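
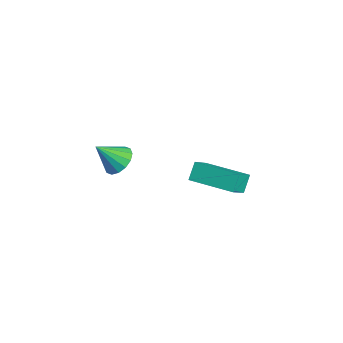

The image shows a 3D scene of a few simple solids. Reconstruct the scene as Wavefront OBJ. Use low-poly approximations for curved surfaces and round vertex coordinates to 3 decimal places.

v 2.782 1.917 -2.287
v 3.403 1.056 -1.213
v 2.439 2.388 -1.71
v 3.06 1.527 -0.637
v 4.24 2.973 -2.283
v 4.861 2.112 -1.21
v 3.897 3.444 -1.707
v 4.518 2.583 -0.633
v 3.59 -1.954 1.719
v 4.103 -1.735 2.071
v 3.27 -2.686 2.641
v 3.846 -1.524 2.149
v 3.52 -1.428 2.112
v 3.213 -1.474 1.97
v 3.007 -1.647 1.76
v 2.956 -1.903 1.54
v 3.076 -2.173 1.367
v 3.333 -2.384 1.289
v 3.659 -2.48 1.326
v 3.966 -2.434 1.468
v 4.173 -2.261 1.677
v 4.223 -2.005 1.898
f 2 4 1
f 5 2 1
f 1 4 3
f 3 5 1
f 2 8 4
f 6 2 5
f 6 8 2
f 4 8 3
f 7 5 3
f 3 8 7
f 7 6 5
f 8 6 7
f 10 9 12
f 10 12 11
f 12 9 13
f 12 13 11
f 13 9 14
f 13 14 11
f 14 9 15
f 14 15 11
f 15 9 16
f 15 16 11
f 16 9 17
f 16 17 11
f 17 9 18
f 17 18 11
f 18 9 19
f 18 19 11
f 19 9 20
f 19 20 11
f 20 9 21
f 20 21 11
f 21 9 22
f 21 22 11
f 22 9 10
f 22 10 11



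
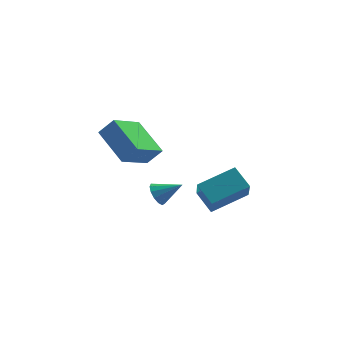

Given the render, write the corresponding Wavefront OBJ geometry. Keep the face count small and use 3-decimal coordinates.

v -1.399 -2.259 2.383
v -2.441 -3.416 3.245
v -0.774 -2.289 3.098
v -1.817 -3.446 3.96
v -0.503 -3.694 1.54
v -1.546 -4.851 2.402
v 0.121 -3.724 2.255
v -0.921 -4.881 3.117
v 1.693 -0.828 -2.293
v 1.646 -1.822 -1.091
v 3.33 -0.18 -1.694
v 3.284 -1.174 -0.492
v 2.256 -1.646 -2.948
v 2.21 -2.64 -1.746
v 3.894 -0.998 -2.349
v 3.847 -1.992 -1.147
v -0.064 -2.82 -0.953
v 0.246 -2.614 -1.424
v 0.964 -2.94 -0.327
v 0.165 -2.344 -1.238
v 0.011 -2.225 -0.961
v -0.167 -2.294 -0.683
v -0.313 -2.531 -0.49
v -0.379 -2.859 -0.444
v -0.345 -3.175 -0.56
v -0.222 -3.378 -0.801
v -0.049 -3.404 -1.09
v 0.119 -3.244 -1.336
v 0.229 -2.95 -1.46
f 2 4 1
f 5 2 1
f 1 4 3
f 3 5 1
f 2 8 4
f 6 2 5
f 6 8 2
f 4 8 3
f 7 5 3
f 3 8 7
f 7 6 5
f 8 6 7
f 10 12 9
f 13 10 9
f 9 12 11
f 11 13 9
f 10 16 12
f 14 10 13
f 14 16 10
f 12 16 11
f 15 13 11
f 11 16 15
f 15 14 13
f 16 14 15
f 18 17 20
f 18 20 19
f 20 17 21
f 20 21 19
f 21 17 22
f 21 22 19
f 22 17 23
f 22 23 19
f 23 17 24
f 23 24 19
f 24 17 25
f 24 25 19
f 25 17 26
f 25 26 19
f 26 17 27
f 26 27 19
f 27 17 28
f 27 28 19
f 28 17 29
f 28 29 19
f 29 17 18
f 29 18 19



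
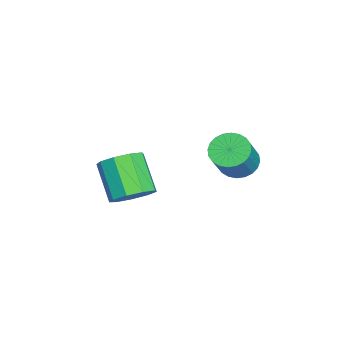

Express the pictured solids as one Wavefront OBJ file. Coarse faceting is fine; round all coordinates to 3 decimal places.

v -1.689 1.671 -2.156
v -1.331 2.096 -2.355
v -0.632 1.933 -1.443
v -0.991 1.509 -1.244
v -1.475 2.217 -2.223
v -0.776 2.054 -1.311
v -1.652 2.255 -2.08
v -0.953 2.093 -1.169
v -1.834 2.205 -1.949
v -1.136 2.042 -1.038
v -1.995 2.073 -1.85
v -1.296 1.91 -0.938
v -2.109 1.88 -1.797
v -1.41 1.717 -0.886
v -2.159 1.655 -1.799
v -1.46 1.493 -0.887
v -2.137 1.433 -1.855
v -1.439 1.27 -0.943
v -2.048 1.247 -1.957
v -1.349 1.084 -1.045
v -1.904 1.126 -2.089
v -1.205 0.963 -1.177
v -1.727 1.087 -2.231
v -1.028 0.925 -1.32
v -1.544 1.138 -2.362
v -0.846 0.975 -1.451
v -1.384 1.27 -2.462
v -0.685 1.107 -1.55
v -1.27 1.463 -2.514
v -0.571 1.3 -1.603
v -1.22 1.687 -2.513
v -0.521 1.525 -1.601
v -1.241 1.91 -2.457
v -0.543 1.747 -1.545
v -1.339 -1.141 -3.669
v -0.991 -0.803 -3.192
v -1.792 -1.302 -2.254
v -2.141 -1.639 -2.731
v -1.341 -0.54 -3.35
v -2.142 -1.038 -2.413
v -1.689 -0.558 -3.658
v -2.49 -1.056 -2.72
v -1.874 -0.848 -3.97
v -2.675 -1.347 -3.033
v -1.809 -1.276 -4.142
v -2.61 -1.774 -3.204
v -1.524 -1.64 -4.092
v -2.325 -2.138 -3.154
v -1.153 -1.771 -3.844
v -1.954 -2.269 -2.906
v -0.869 -1.607 -3.514
v -1.67 -2.105 -2.577
v -0.805 -1.225 -3.257
v -1.606 -1.723 -2.319
f 2 1 5
f 2 5 3
f 3 5 6
f 3 6 4
f 5 1 7
f 5 7 6
f 6 7 8
f 6 8 4
f 7 1 9
f 7 9 8
f 8 9 10
f 8 10 4
f 9 1 11
f 9 11 10
f 10 11 12
f 10 12 4
f 11 1 13
f 11 13 12
f 12 13 14
f 12 14 4
f 13 1 15
f 13 15 14
f 14 15 16
f 14 16 4
f 15 1 17
f 15 17 16
f 16 17 18
f 16 18 4
f 17 1 19
f 17 19 18
f 18 19 20
f 18 20 4
f 19 1 21
f 19 21 20
f 20 21 22
f 20 22 4
f 21 1 23
f 21 23 22
f 22 23 24
f 22 24 4
f 23 1 25
f 23 25 24
f 24 25 26
f 24 26 4
f 25 1 27
f 25 27 26
f 26 27 28
f 26 28 4
f 27 1 29
f 27 29 28
f 28 29 30
f 28 30 4
f 29 1 31
f 29 31 30
f 30 31 32
f 30 32 4
f 31 1 33
f 31 33 32
f 32 33 34
f 32 34 4
f 33 1 2
f 33 2 34
f 34 2 3
f 34 3 4
f 36 35 39
f 36 39 37
f 37 39 40
f 37 40 38
f 39 35 41
f 39 41 40
f 40 41 42
f 40 42 38
f 41 35 43
f 41 43 42
f 42 43 44
f 42 44 38
f 43 35 45
f 43 45 44
f 44 45 46
f 44 46 38
f 45 35 47
f 45 47 46
f 46 47 48
f 46 48 38
f 47 35 49
f 47 49 48
f 48 49 50
f 48 50 38
f 49 35 51
f 49 51 50
f 50 51 52
f 50 52 38
f 51 35 53
f 51 53 52
f 52 53 54
f 52 54 38
f 53 35 36
f 53 36 54
f 54 36 37
f 54 37 38



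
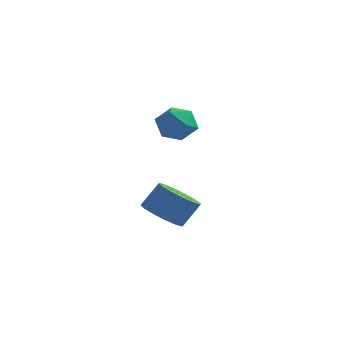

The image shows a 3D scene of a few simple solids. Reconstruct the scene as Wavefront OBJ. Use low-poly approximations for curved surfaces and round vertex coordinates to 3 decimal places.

v -3.412 1.866 -0.787
v -3.014 2.506 -0.368
v -2.286 1.694 -1.592
v -1.888 2.334 -1.173
v -2.045 1.587 -0.772
v -2.741 1.693 -0.274
v -2.559 2.507 -1.686
v -3.255 2.613 -1.188
v -2.487 2.902 -0.923
v -2.169 2.334 -0.358
v -3.131 1.866 -1.602
v -2.813 1.298 -1.037
v -1.366 -2.208 -3.545
v -0.569 -2.342 -3.868
v -0.117 -1.847 -2.958
v -0.914 -1.712 -2.635
v -0.693 -1.939 -4.026
v -0.241 -1.444 -3.116
v -0.996 -1.608 -4.055
v -0.545 -1.112 -3.145
v -1.399 -1.437 -3.948
v -0.947 -0.942 -3.038
v -1.793 -1.473 -3.732
v -1.341 -0.978 -2.823
v -2.073 -1.706 -3.467
v -1.621 -1.211 -2.557
v -2.163 -2.073 -3.222
v -1.711 -1.578 -2.312
v -2.039 -2.476 -3.064
v -1.587 -1.981 -2.154
v -1.735 -2.808 -3.035
v -1.284 -2.312 -2.125
v -1.333 -2.978 -3.142
v -0.881 -2.483 -2.232
v -0.939 -2.942 -3.357
v -0.487 -2.447 -2.448
v -0.659 -2.709 -3.623
v -0.207 -2.214 -2.713
f 1 12 6
f 1 6 2
f 1 2 8
f 1 8 11
f 1 11 12
f 2 6 10
f 6 12 5
f 12 11 3
f 11 8 7
f 8 2 9
f 4 10 5
f 4 5 3
f 4 3 7
f 4 7 9
f 4 9 10
f 5 10 6
f 3 5 12
f 7 3 11
f 9 7 8
f 10 9 2
f 14 13 17
f 14 17 15
f 15 17 18
f 15 18 16
f 17 13 19
f 17 19 18
f 18 19 20
f 18 20 16
f 19 13 21
f 19 21 20
f 20 21 22
f 20 22 16
f 21 13 23
f 21 23 22
f 22 23 24
f 22 24 16
f 23 13 25
f 23 25 24
f 24 25 26
f 24 26 16
f 25 13 27
f 25 27 26
f 26 27 28
f 26 28 16
f 27 13 29
f 27 29 28
f 28 29 30
f 28 30 16
f 29 13 31
f 29 31 30
f 30 31 32
f 30 32 16
f 31 13 33
f 31 33 32
f 32 33 34
f 32 34 16
f 33 13 35
f 33 35 34
f 34 35 36
f 34 36 16
f 35 13 37
f 35 37 36
f 36 37 38
f 36 38 16
f 37 13 14
f 37 14 38
f 38 14 15
f 38 15 16



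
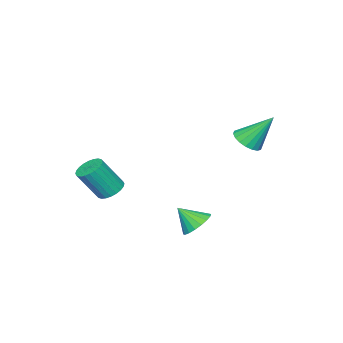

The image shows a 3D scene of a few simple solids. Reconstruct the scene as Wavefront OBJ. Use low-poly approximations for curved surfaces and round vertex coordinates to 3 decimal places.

v 1.063 0.325 0.303
v 1.368 0.826 0.37
v 1.963 0.295 1.605
v 1.657 -0.205 1.537
v 1.175 0.875 0.485
v 1.77 0.344 1.72
v 0.964 0.841 0.572
v 1.559 0.31 1.807
v 0.769 0.729 0.617
v 1.364 0.198 1.852
v 0.618 0.555 0.615
v 1.213 0.024 1.85
v 0.535 0.346 0.566
v 1.13 -0.185 1.801
v 0.532 0.134 0.476
v 1.127 -0.397 1.711
v 0.61 -0.049 0.36
v 1.205 -0.58 1.595
v 0.757 -0.175 0.235
v 1.352 -0.706 1.47
v 0.95 -0.224 0.12
v 1.545 -0.755 1.355
v 1.161 -0.19 0.033
v 1.756 -0.721 1.268
v 1.356 -0.078 -0.012
v 1.951 -0.609 1.223
v 1.507 0.096 -0.01
v 2.102 -0.435 1.225
v 1.59 0.305 0.039
v 2.185 -0.226 1.274
v 1.593 0.517 0.129
v 2.188 -0.014 1.364
v 1.515 0.7 0.245
v 2.11 0.169 1.48
v -3.366 3.372 2.026
v -2.719 3.443 2.183
v -3.774 4.248 3.314
v -2.77 3.677 2.007
v -2.94 3.852 1.834
v -3.194 3.931 1.7
v -3.482 3.899 1.63
v -3.748 3.763 1.639
v -3.937 3.55 1.724
v -4.014 3.301 1.87
v -3.962 3.066 2.046
v -3.792 2.892 2.218
v -3.538 2.812 2.353
v -3.25 2.844 2.422
v -2.985 2.98 2.414
v -2.795 3.194 2.328
v 0.675 3.939 -0.55
v 1.262 4.27 -0.461
v 0.945 3.261 0.19
v 1.077 4.409 -0.266
v 0.812 4.454 -0.128
v 0.519 4.398 -0.073
v 0.258 4.251 -0.112
v 0.079 4.042 -0.239
v 0.018 3.813 -0.427
v 0.087 3.608 -0.639
v 0.273 3.47 -0.834
v 0.538 3.424 -0.972
v 0.83 3.481 -1.027
v 1.092 3.628 -0.988
v 1.271 3.837 -0.862
v 1.331 4.066 -0.674
f 2 1 5
f 2 5 3
f 3 5 6
f 3 6 4
f 5 1 7
f 5 7 6
f 6 7 8
f 6 8 4
f 7 1 9
f 7 9 8
f 8 9 10
f 8 10 4
f 9 1 11
f 9 11 10
f 10 11 12
f 10 12 4
f 11 1 13
f 11 13 12
f 12 13 14
f 12 14 4
f 13 1 15
f 13 15 14
f 14 15 16
f 14 16 4
f 15 1 17
f 15 17 16
f 16 17 18
f 16 18 4
f 17 1 19
f 17 19 18
f 18 19 20
f 18 20 4
f 19 1 21
f 19 21 20
f 20 21 22
f 20 22 4
f 21 1 23
f 21 23 22
f 22 23 24
f 22 24 4
f 23 1 25
f 23 25 24
f 24 25 26
f 24 26 4
f 25 1 27
f 25 27 26
f 26 27 28
f 26 28 4
f 27 1 29
f 27 29 28
f 28 29 30
f 28 30 4
f 29 1 31
f 29 31 30
f 30 31 32
f 30 32 4
f 31 1 33
f 31 33 32
f 32 33 34
f 32 34 4
f 33 1 2
f 33 2 34
f 34 2 3
f 34 3 4
f 36 35 38
f 36 38 37
f 38 35 39
f 38 39 37
f 39 35 40
f 39 40 37
f 40 35 41
f 40 41 37
f 41 35 42
f 41 42 37
f 42 35 43
f 42 43 37
f 43 35 44
f 43 44 37
f 44 35 45
f 44 45 37
f 45 35 46
f 45 46 37
f 46 35 47
f 46 47 37
f 47 35 48
f 47 48 37
f 48 35 49
f 48 49 37
f 49 35 50
f 49 50 37
f 50 35 36
f 50 36 37
f 52 51 54
f 52 54 53
f 54 51 55
f 54 55 53
f 55 51 56
f 55 56 53
f 56 51 57
f 56 57 53
f 57 51 58
f 57 58 53
f 58 51 59
f 58 59 53
f 59 51 60
f 59 60 53
f 60 51 61
f 60 61 53
f 61 51 62
f 61 62 53
f 62 51 63
f 62 63 53
f 63 51 64
f 63 64 53
f 64 51 65
f 64 65 53
f 65 51 66
f 65 66 53
f 66 51 52
f 66 52 53



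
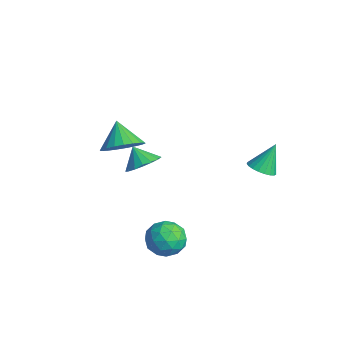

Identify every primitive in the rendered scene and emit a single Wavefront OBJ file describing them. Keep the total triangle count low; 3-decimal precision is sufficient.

v 1.008 -2.191 -3.567
v 1.654 -1.854 -4.325
v 2.346 -2.746 -2.675
v 2.992 -2.409 -3.433
v 2.471 -1.715 -2.84
v 1.644 -1.372 -3.391
v 2.356 -3.228 -3.609
v 1.529 -2.885 -4.16
v 2.487 -2.495 -4.352
v 2.558 -1.56 -3.876
v 1.442 -3.04 -3.124
v 1.513 -2.105 -2.648
v 1.213 -1.974 -4.024
v 2.787 -2.626 -2.976
v 2.48 -2.218 -2.627
v 2.86 -2.02 -3.073
v 1.208 -1.69 -3.475
v 1.587 -1.492 -3.921
v 2.067 -1.411 -3.048
v 2.413 -3.108 -3.079
v 2.792 -2.91 -3.525
v 1.14 -2.58 -3.927
v 1.52 -2.382 -4.373
v 1.933 -3.189 -3.952
v 2.082 -2.152 -4.486
v 2.869 -2.479 -3.961
v 2.495 -2.96 -4.065
v 2.009 -2.758 -4.389
v 2.124 -1.603 -4.206
v 2.911 -1.929 -3.682
v 2.605 -1.521 -3.333
v 2.118 -1.32 -3.657
v 2.614 -1.98 -4.222
v 1.089 -2.671 -3.318
v 1.876 -2.997 -2.794
v 1.882 -3.28 -3.343
v 1.395 -3.079 -3.667
v 1.131 -2.121 -3.039
v 1.918 -2.448 -2.514
v 1.991 -1.842 -2.611
v 1.505 -1.64 -2.935
v 1.386 -2.62 -2.778
v 2.071 2.513 0.013
v 2.77 2.313 0.199
v 1.929 3.307 1.407
v 2.817 2.583 0.05
v 2.736 2.841 -0.105
v 2.539 3.042 -0.24
v 2.262 3.152 -0.331
v 1.951 3.151 -0.362
v 1.662 3.04 -0.329
v 1.443 2.838 -0.236
v 1.333 2.58 -0.1
v 1.351 2.31 0.055
v 1.493 2.075 0.203
v 1.735 1.916 0.319
v 2.036 1.861 0.381
v 2.342 1.918 0.38
v 2.602 2.078 0.316
v -0.072 -3.52 1.932
v 0.711 -3.333 2.636
v -1.088 -3.4 3.028
v 0.611 -2.922 2.498
v 0.392 -2.614 2.262
v 0.093 -2.464 1.969
v -0.234 -2.496 1.669
v -0.533 -2.705 1.415
v -0.753 -3.055 1.25
v -0.855 -3.485 1.203
v -0.821 -3.922 1.282
v -0.658 -4.289 1.473
v -0.394 -4.523 1.744
v -0.074 -4.584 2.047
v 0.247 -4.461 2.33
v 0.512 -4.175 2.544
v 0.676 -3.776 2.653
v -3.334 -1.138 -2.313
v -2.556 -1.465 -1.813
v -4.026 -1.402 -1.407
v -2.58 -1.011 -1.699
v -2.777 -0.586 -1.726
v -3.1 -0.287 -1.887
v -3.478 -0.184 -2.146
v -3.822 -0.299 -2.443
v -4.055 -0.606 -2.71
v -4.122 -1.036 -2.886
v -4.009 -1.489 -2.931
v -3.741 -1.862 -2.834
v -3.379 -2.069 -2.618
v -3.008 -2.062 -2.332
v -2.711 -1.845 -2.041
f 1 38 17
f 38 12 41
f 17 41 6
f 38 41 17
f 1 17 13
f 17 6 18
f 13 18 2
f 17 18 13
f 1 13 22
f 13 2 23
f 22 23 8
f 13 23 22
f 1 22 34
f 22 8 37
f 34 37 11
f 22 37 34
f 1 34 38
f 34 11 42
f 38 42 12
f 34 42 38
f 2 18 29
f 18 6 32
f 29 32 10
f 18 32 29
f 6 41 19
f 41 12 40
f 19 40 5
f 41 40 19
f 12 42 39
f 42 11 35
f 39 35 3
f 42 35 39
f 11 37 36
f 37 8 24
f 36 24 7
f 37 24 36
f 8 23 28
f 23 2 25
f 28 25 9
f 23 25 28
f 4 30 16
f 30 10 31
f 16 31 5
f 30 31 16
f 4 16 14
f 16 5 15
f 14 15 3
f 16 15 14
f 4 14 21
f 14 3 20
f 21 20 7
f 14 20 21
f 4 21 26
f 21 7 27
f 26 27 9
f 21 27 26
f 4 26 30
f 26 9 33
f 30 33 10
f 26 33 30
f 5 31 19
f 31 10 32
f 19 32 6
f 31 32 19
f 3 15 39
f 15 5 40
f 39 40 12
f 15 40 39
f 7 20 36
f 20 3 35
f 36 35 11
f 20 35 36
f 9 27 28
f 27 7 24
f 28 24 8
f 27 24 28
f 10 33 29
f 33 9 25
f 29 25 2
f 33 25 29
f 44 43 46
f 44 46 45
f 46 43 47
f 46 47 45
f 47 43 48
f 47 48 45
f 48 43 49
f 48 49 45
f 49 43 50
f 49 50 45
f 50 43 51
f 50 51 45
f 51 43 52
f 51 52 45
f 52 43 53
f 52 53 45
f 53 43 54
f 53 54 45
f 54 43 55
f 54 55 45
f 55 43 56
f 55 56 45
f 56 43 57
f 56 57 45
f 57 43 58
f 57 58 45
f 58 43 59
f 58 59 45
f 59 43 44
f 59 44 45
f 61 60 63
f 61 63 62
f 63 60 64
f 63 64 62
f 64 60 65
f 64 65 62
f 65 60 66
f 65 66 62
f 66 60 67
f 66 67 62
f 67 60 68
f 67 68 62
f 68 60 69
f 68 69 62
f 69 60 70
f 69 70 62
f 70 60 71
f 70 71 62
f 71 60 72
f 71 72 62
f 72 60 73
f 72 73 62
f 73 60 74
f 73 74 62
f 74 60 75
f 74 75 62
f 75 60 76
f 75 76 62
f 76 60 61
f 76 61 62
f 78 77 80
f 78 80 79
f 80 77 81
f 80 81 79
f 81 77 82
f 81 82 79
f 82 77 83
f 82 83 79
f 83 77 84
f 83 84 79
f 84 77 85
f 84 85 79
f 85 77 86
f 85 86 79
f 86 77 87
f 86 87 79
f 87 77 88
f 87 88 79
f 88 77 89
f 88 89 79
f 89 77 90
f 89 90 79
f 90 77 91
f 90 91 79
f 91 77 78
f 91 78 79



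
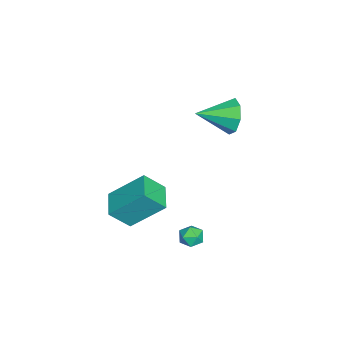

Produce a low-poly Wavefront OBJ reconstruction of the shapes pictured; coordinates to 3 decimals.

v 3.08 1.746 -0.964
v 3.338 1.525 -0.42
v 2.562 0.855 -1.08
v 2.82 0.634 -0.536
v 2.392 1.111 -0.517
v 2.712 1.662 -0.446
v 3.188 0.718 -1.054
v 3.508 1.269 -0.983
v 3.405 0.89 -0.476
v 2.913 1.133 -0.144
v 2.987 1.247 -1.356
v 2.495 1.49 -1.024
v -3.156 2.076 2.802
v -2.608 2.026 1.92
v -2.444 0.444 3.338
v -2.211 2.391 2.505
v -2.367 2.572 3.264
v -2.986 2.462 3.753
v -3.704 2.126 3.685
v -4.102 1.761 3.1
v -3.945 1.581 2.34
v -3.326 1.69 1.852
v 1.836 -1.795 -0.027
v 2.176 -2.694 0.976
v 1.719 -0.194 1.448
v 2.058 -1.094 2.451
v 3.202 -1.506 -0.231
v 3.541 -2.406 0.772
v 3.084 0.094 1.244
v 3.424 -0.805 2.247
f 1 12 6
f 1 6 2
f 1 2 8
f 1 8 11
f 1 11 12
f 2 6 10
f 6 12 5
f 12 11 3
f 11 8 7
f 8 2 9
f 4 10 5
f 4 5 3
f 4 3 7
f 4 7 9
f 4 9 10
f 5 10 6
f 3 5 12
f 7 3 11
f 9 7 8
f 10 9 2
f 14 13 16
f 14 16 15
f 16 13 17
f 16 17 15
f 17 13 18
f 17 18 15
f 18 13 19
f 18 19 15
f 19 13 20
f 19 20 15
f 20 13 21
f 20 21 15
f 21 13 22
f 21 22 15
f 22 13 14
f 22 14 15
f 24 26 23
f 27 24 23
f 23 26 25
f 25 27 23
f 24 30 26
f 28 24 27
f 28 30 24
f 26 30 25
f 29 27 25
f 25 30 29
f 29 28 27
f 30 28 29



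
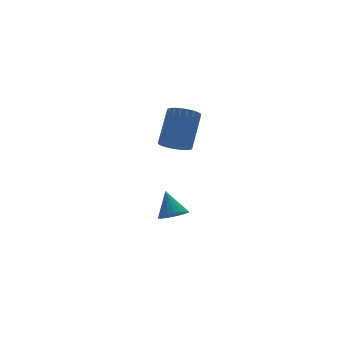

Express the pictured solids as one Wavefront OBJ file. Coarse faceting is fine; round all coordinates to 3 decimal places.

v 2.771 -0.995 -2.501
v 3.324 -1.383 -2.252
v 2.829 -0.165 -1.339
v 3.463 -1.171 -2.411
v 3.482 -0.928 -2.585
v 3.379 -0.697 -2.745
v 3.17 -0.518 -2.863
v 2.892 -0.421 -2.918
v 2.593 -0.423 -2.901
v 2.325 -0.525 -2.815
v 2.134 -0.708 -2.675
v 2.053 -0.94 -2.504
v 2.096 -1.182 -2.333
v 2.256 -1.392 -2.192
v 2.504 -1.533 -2.103
v 2.799 -1.581 -2.084
v 3.089 -1.528 -2.137
v 2.114 -2.261 2.387
v 2.785 -2.334 2.037
v 3.697 -1.553 3.624
v 3.026 -1.479 3.973
v 2.703 -2.063 1.95
v 3.616 -1.281 3.536
v 2.532 -1.821 1.929
v 3.445 -1.04 3.516
v 2.298 -1.647 1.978
v 3.21 -0.865 3.565
v 2.035 -1.566 2.09
v 2.947 -0.784 3.676
v 1.784 -1.591 2.246
v 2.697 -0.809 3.832
v 1.584 -1.717 2.424
v 2.496 -0.936 4.01
v 1.464 -1.927 2.596
v 2.376 -1.145 4.182
v 1.443 -2.187 2.736
v 2.355 -1.406 4.323
v 1.524 -2.459 2.824
v 2.437 -1.677 4.41
v 1.695 -2.7 2.844
v 2.608 -1.919 4.431
v 1.93 -2.875 2.795
v 2.842 -2.093 4.382
v 2.193 -2.956 2.684
v 3.105 -2.174 4.27
v 2.443 -2.931 2.528
v 3.356 -2.149 4.114
v 2.644 -2.804 2.35
v 3.556 -2.023 3.936
v 2.764 -2.595 2.178
v 3.676 -1.813 3.764
f 2 1 4
f 2 4 3
f 4 1 5
f 4 5 3
f 5 1 6
f 5 6 3
f 6 1 7
f 6 7 3
f 7 1 8
f 7 8 3
f 8 1 9
f 8 9 3
f 9 1 10
f 9 10 3
f 10 1 11
f 10 11 3
f 11 1 12
f 11 12 3
f 12 1 13
f 12 13 3
f 13 1 14
f 13 14 3
f 14 1 15
f 14 15 3
f 15 1 16
f 15 16 3
f 16 1 17
f 16 17 3
f 17 1 2
f 17 2 3
f 19 18 22
f 19 22 20
f 20 22 23
f 20 23 21
f 22 18 24
f 22 24 23
f 23 24 25
f 23 25 21
f 24 18 26
f 24 26 25
f 25 26 27
f 25 27 21
f 26 18 28
f 26 28 27
f 27 28 29
f 27 29 21
f 28 18 30
f 28 30 29
f 29 30 31
f 29 31 21
f 30 18 32
f 30 32 31
f 31 32 33
f 31 33 21
f 32 18 34
f 32 34 33
f 33 34 35
f 33 35 21
f 34 18 36
f 34 36 35
f 35 36 37
f 35 37 21
f 36 18 38
f 36 38 37
f 37 38 39
f 37 39 21
f 38 18 40
f 38 40 39
f 39 40 41
f 39 41 21
f 40 18 42
f 40 42 41
f 41 42 43
f 41 43 21
f 42 18 44
f 42 44 43
f 43 44 45
f 43 45 21
f 44 18 46
f 44 46 45
f 45 46 47
f 45 47 21
f 46 18 48
f 46 48 47
f 47 48 49
f 47 49 21
f 48 18 50
f 48 50 49
f 49 50 51
f 49 51 21
f 50 18 19
f 50 19 51
f 51 19 20
f 51 20 21



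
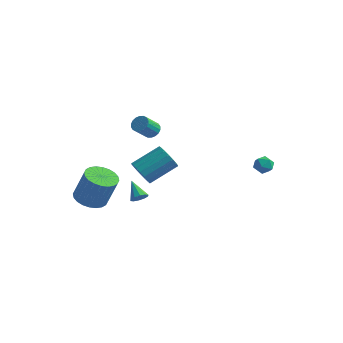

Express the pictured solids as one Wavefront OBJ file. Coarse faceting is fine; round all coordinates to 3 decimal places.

v -3.268 0.97 -1.809
v -2.557 0.729 -2.23
v -1.542 2.09 -1.291
v -2.252 2.33 -0.871
v -2.705 0.998 -2.459
v -1.69 2.359 -1.521
v -2.964 1.261 -2.559
v -1.949 2.622 -1.621
v -3.284 1.466 -2.511
v -2.269 2.827 -1.573
v -3.6 1.573 -2.324
v -2.585 2.934 -1.386
v -3.851 1.56 -2.035
v -2.835 2.921 -1.097
v -3.986 1.431 -1.701
v -2.97 2.792 -0.763
v -3.978 1.21 -1.389
v -2.963 2.571 -0.45
v -3.83 0.941 -1.159
v -2.815 2.302 -0.221
v -3.571 0.678 -1.059
v -2.556 2.039 -0.121
v -3.251 0.473 -1.107
v -2.236 1.834 -0.169
v -2.935 0.366 -1.294
v -1.92 1.727 -0.356
v -2.685 0.379 -1.583
v -1.669 1.74 -0.645
v -2.55 0.508 -1.917
v -1.534 1.869 -0.979
v 3.234 1.82 0.629
v 3.646 2.214 0.358
v 3.974 1.126 0.742
v 4.386 1.52 0.471
v 4.152 1.651 1.042
v 3.695 2.08 0.972
v 3.925 1.26 0.128
v 3.468 1.689 0.058
v 4.072 1.868 0.048
v 4.213 2.11 0.613
v 3.407 1.23 0.487
v 3.548 1.472 1.052
v -3.551 -3.941 -1.054
v -2.764 -3.494 -1.372
v -2.101 -3.391 0.417
v -2.889 -3.839 0.734
v -2.991 -3.203 -1.304
v -2.328 -3.101 0.484
v -3.303 -3.025 -1.199
v -2.64 -2.923 0.59
v -3.653 -2.987 -1.071
v -2.991 -2.884 0.717
v -3.988 -3.094 -0.941
v -3.325 -2.991 0.847
v -4.256 -3.33 -0.828
v -3.593 -3.227 0.96
v -4.417 -3.659 -0.75
v -3.754 -3.556 1.039
v -4.446 -4.031 -0.718
v -3.783 -3.928 1.071
v -4.339 -4.389 -0.737
v -3.676 -4.286 1.052
v -4.112 -4.679 -0.804
v -3.449 -4.577 0.984
v -3.8 -4.857 -0.91
v -3.137 -4.755 0.879
v -3.449 -4.896 -1.037
v -2.787 -4.793 0.751
v -3.115 -4.789 -1.167
v -2.452 -4.686 0.621
v -2.847 -4.553 -1.28
v -2.184 -4.45 0.508
v -2.686 -4.224 -1.359
v -2.023 -4.121 0.43
v -2.657 -3.852 -1.391
v -1.994 -3.749 0.398
v -0.908 -3.384 -0.58
v -0.638 -2.954 -0.622
v -1.692 -2.816 0.18
v -0.857 -2.953 -0.849
v -1.096 -3.117 -0.972
v -1.263 -3.383 -0.946
v -1.295 -3.649 -0.78
v -1.179 -3.814 -0.538
v -0.96 -3.814 -0.311
v -0.721 -3.65 -0.188
v -0.554 -3.384 -0.214
v -0.522 -3.118 -0.38
v -1.769 -0.453 2.807
v -1.522 -0.144 3.188
v -1.803 -0.937 4.015
v -2.051 -1.247 3.633
v -1.751 -0.06 3.19
v -2.033 -0.853 4.017
v -1.985 -0.054 3.117
v -2.266 -0.847 3.944
v -2.176 -0.127 2.982
v -2.457 -0.92 3.809
v -2.286 -0.264 2.812
v -2.567 -1.058 3.639
v -2.294 -0.439 2.641
v -2.575 -1.233 3.468
v -2.198 -0.617 2.503
v -2.479 -1.411 3.33
v -2.017 -0.763 2.425
v -2.298 -1.556 3.252
v -1.787 -0.847 2.423
v -2.069 -1.64 3.25
v -1.554 -0.853 2.496
v -1.835 -1.646 3.323
v -1.363 -0.78 2.631
v -1.644 -1.573 3.458
v -1.253 -0.642 2.801
v -1.534 -1.436 3.628
v -1.245 -0.467 2.972
v -1.526 -1.261 3.799
v -1.341 -0.289 3.11
v -1.622 -1.083 3.937
f 2 1 5
f 2 5 3
f 3 5 6
f 3 6 4
f 5 1 7
f 5 7 6
f 6 7 8
f 6 8 4
f 7 1 9
f 7 9 8
f 8 9 10
f 8 10 4
f 9 1 11
f 9 11 10
f 10 11 12
f 10 12 4
f 11 1 13
f 11 13 12
f 12 13 14
f 12 14 4
f 13 1 15
f 13 15 14
f 14 15 16
f 14 16 4
f 15 1 17
f 15 17 16
f 16 17 18
f 16 18 4
f 17 1 19
f 17 19 18
f 18 19 20
f 18 20 4
f 19 1 21
f 19 21 20
f 20 21 22
f 20 22 4
f 21 1 23
f 21 23 22
f 22 23 24
f 22 24 4
f 23 1 25
f 23 25 24
f 24 25 26
f 24 26 4
f 25 1 27
f 25 27 26
f 26 27 28
f 26 28 4
f 27 1 29
f 27 29 28
f 28 29 30
f 28 30 4
f 29 1 2
f 29 2 30
f 30 2 3
f 30 3 4
f 31 42 36
f 31 36 32
f 31 32 38
f 31 38 41
f 31 41 42
f 32 36 40
f 36 42 35
f 42 41 33
f 41 38 37
f 38 32 39
f 34 40 35
f 34 35 33
f 34 33 37
f 34 37 39
f 34 39 40
f 35 40 36
f 33 35 42
f 37 33 41
f 39 37 38
f 40 39 32
f 44 43 47
f 44 47 45
f 45 47 48
f 45 48 46
f 47 43 49
f 47 49 48
f 48 49 50
f 48 50 46
f 49 43 51
f 49 51 50
f 50 51 52
f 50 52 46
f 51 43 53
f 51 53 52
f 52 53 54
f 52 54 46
f 53 43 55
f 53 55 54
f 54 55 56
f 54 56 46
f 55 43 57
f 55 57 56
f 56 57 58
f 56 58 46
f 57 43 59
f 57 59 58
f 58 59 60
f 58 60 46
f 59 43 61
f 59 61 60
f 60 61 62
f 60 62 46
f 61 43 63
f 61 63 62
f 62 63 64
f 62 64 46
f 63 43 65
f 63 65 64
f 64 65 66
f 64 66 46
f 65 43 67
f 65 67 66
f 66 67 68
f 66 68 46
f 67 43 69
f 67 69 68
f 68 69 70
f 68 70 46
f 69 43 71
f 69 71 70
f 70 71 72
f 70 72 46
f 71 43 73
f 71 73 72
f 72 73 74
f 72 74 46
f 73 43 75
f 73 75 74
f 74 75 76
f 74 76 46
f 75 43 44
f 75 44 76
f 76 44 45
f 76 45 46
f 78 77 80
f 78 80 79
f 80 77 81
f 80 81 79
f 81 77 82
f 81 82 79
f 82 77 83
f 82 83 79
f 83 77 84
f 83 84 79
f 84 77 85
f 84 85 79
f 85 77 86
f 85 86 79
f 86 77 87
f 86 87 79
f 87 77 88
f 87 88 79
f 88 77 78
f 88 78 79
f 90 89 93
f 90 93 91
f 91 93 94
f 91 94 92
f 93 89 95
f 93 95 94
f 94 95 96
f 94 96 92
f 95 89 97
f 95 97 96
f 96 97 98
f 96 98 92
f 97 89 99
f 97 99 98
f 98 99 100
f 98 100 92
f 99 89 101
f 99 101 100
f 100 101 102
f 100 102 92
f 101 89 103
f 101 103 102
f 102 103 104
f 102 104 92
f 103 89 105
f 103 105 104
f 104 105 106
f 104 106 92
f 105 89 107
f 105 107 106
f 106 107 108
f 106 108 92
f 107 89 109
f 107 109 108
f 108 109 110
f 108 110 92
f 109 89 111
f 109 111 110
f 110 111 112
f 110 112 92
f 111 89 113
f 111 113 112
f 112 113 114
f 112 114 92
f 113 89 115
f 113 115 114
f 114 115 116
f 114 116 92
f 115 89 117
f 115 117 116
f 116 117 118
f 116 118 92
f 117 89 90
f 117 90 118
f 118 90 91
f 118 91 92



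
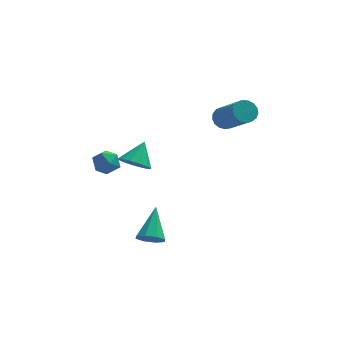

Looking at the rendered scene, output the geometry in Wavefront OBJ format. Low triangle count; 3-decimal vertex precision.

v 3.364 2.562 3.329
v 3.721 2.965 3.546
v 4.472 1.601 4.848
v 4.116 1.198 4.631
v 3.492 2.988 3.701
v 4.243 1.624 5.004
v 3.234 2.913 3.772
v 3.985 1.549 5.074
v 3.006 2.758 3.741
v 3.757 1.394 5.043
v 2.86 2.558 3.615
v 3.611 1.194 4.918
v 2.83 2.359 3.424
v 3.581 0.995 4.727
v 2.922 2.206 3.211
v 3.673 0.842 4.514
v 3.115 2.135 3.025
v 3.866 0.771 4.328
v 3.366 2.162 2.909
v 4.117 0.798 4.211
v 3.616 2.28 2.889
v 4.367 0.916 4.191
v 3.809 2.463 2.969
v 4.56 1.099 4.272
v 3.9 2.669 3.132
v 4.651 1.305 4.435
v 3.868 2.85 3.34
v 4.619 1.486 4.643
v -0.464 -1.118 3.132
v 0.051 -1.595 3.292
v -0.036 -0.382 3.948
v 0.202 -1.359 3
v 0.142 -1.045 2.749
v -0.111 -0.755 2.62
v -0.475 -0.58 2.653
v -0.836 -0.576 2.838
v -1.079 -0.744 3.117
v -1.126 -1.031 3.4
v -0.964 -1.345 3.598
v -0.642 -1.587 3.648
v -0.264 -1.681 3.534
v -2.175 1.104 1.997
v -1.758 1.404 1.563
v -1.442 0.316 2.157
v -1.025 0.616 1.723
v -1.154 0.903 2.317
v -1.608 1.39 2.218
v -1.592 0.33 1.502
v -2.046 0.817 1.403
v -1.398 0.925 1.256
v -1.127 1.28 1.761
v -2.073 0.44 1.959
v -1.802 0.795 2.464
v 0.12 -2.661 -0.318
v 0.386 -3.051 0.1
v 0.38 -1.399 0.698
v 0.706 -2.867 -0.211
v 0.683 -2.562 -0.583
v 0.331 -2.315 -0.801
v -0.145 -2.27 -0.735
v -0.465 -2.454 -0.425
v -0.442 -2.759 -0.052
v -0.09 -3.006 0.165
f 2 1 5
f 2 5 3
f 3 5 6
f 3 6 4
f 5 1 7
f 5 7 6
f 6 7 8
f 6 8 4
f 7 1 9
f 7 9 8
f 8 9 10
f 8 10 4
f 9 1 11
f 9 11 10
f 10 11 12
f 10 12 4
f 11 1 13
f 11 13 12
f 12 13 14
f 12 14 4
f 13 1 15
f 13 15 14
f 14 15 16
f 14 16 4
f 15 1 17
f 15 17 16
f 16 17 18
f 16 18 4
f 17 1 19
f 17 19 18
f 18 19 20
f 18 20 4
f 19 1 21
f 19 21 20
f 20 21 22
f 20 22 4
f 21 1 23
f 21 23 22
f 22 23 24
f 22 24 4
f 23 1 25
f 23 25 24
f 24 25 26
f 24 26 4
f 25 1 27
f 25 27 26
f 26 27 28
f 26 28 4
f 27 1 2
f 27 2 28
f 28 2 3
f 28 3 4
f 30 29 32
f 30 32 31
f 32 29 33
f 32 33 31
f 33 29 34
f 33 34 31
f 34 29 35
f 34 35 31
f 35 29 36
f 35 36 31
f 36 29 37
f 36 37 31
f 37 29 38
f 37 38 31
f 38 29 39
f 38 39 31
f 39 29 40
f 39 40 31
f 40 29 41
f 40 41 31
f 41 29 30
f 41 30 31
f 42 53 47
f 42 47 43
f 42 43 49
f 42 49 52
f 42 52 53
f 43 47 51
f 47 53 46
f 53 52 44
f 52 49 48
f 49 43 50
f 45 51 46
f 45 46 44
f 45 44 48
f 45 48 50
f 45 50 51
f 46 51 47
f 44 46 53
f 48 44 52
f 50 48 49
f 51 50 43
f 55 54 57
f 55 57 56
f 57 54 58
f 57 58 56
f 58 54 59
f 58 59 56
f 59 54 60
f 59 60 56
f 60 54 61
f 60 61 56
f 61 54 62
f 61 62 56
f 62 54 63
f 62 63 56
f 63 54 55
f 63 55 56



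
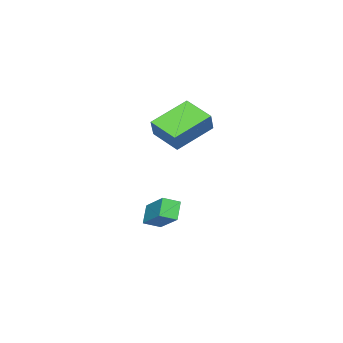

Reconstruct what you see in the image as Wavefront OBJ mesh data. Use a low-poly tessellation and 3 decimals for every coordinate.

v -2.523 -3.44 0.939
v -4.151 -2.588 1.824
v -2.117 -2.086 0.38
v -3.746 -1.234 1.265
v -1.934 -3.246 1.835
v -3.563 -2.394 2.72
v -1.529 -1.892 1.276
v -3.157 -1.04 2.161
v -2.887 -3.128 -3.58
v -2.36 -3.703 -3.269
v -2.143 -1.932 -2.628
v -1.616 -2.507 -2.317
v -2.224 -2.933 -4.343
v -1.697 -3.508 -4.032
v -1.48 -1.737 -3.391
v -0.953 -2.312 -3.08
f 2 4 1
f 5 2 1
f 1 4 3
f 3 5 1
f 2 8 4
f 6 2 5
f 6 8 2
f 4 8 3
f 7 5 3
f 3 8 7
f 7 6 5
f 8 6 7
f 10 12 9
f 13 10 9
f 9 12 11
f 11 13 9
f 10 16 12
f 14 10 13
f 14 16 10
f 12 16 11
f 15 13 11
f 11 16 15
f 15 14 13
f 16 14 15



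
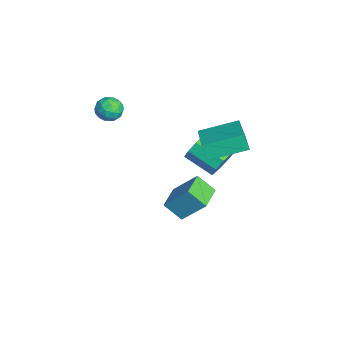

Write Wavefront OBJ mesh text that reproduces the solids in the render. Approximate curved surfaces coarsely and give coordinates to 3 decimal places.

v -1.504 1.42 0.11
v -1.794 1.151 1.072
v -1.571 3.523 0.679
v -1.861 3.254 1.641
v 0.541 1.326 0.699
v 0.251 1.057 1.661
v 0.474 3.429 1.268
v 0.184 3.16 2.23
v -3.367 -2.471 2.205
v -3.049 -2.743 1.525
v -3.291 -3.657 2.715
v -2.973 -3.929 2.035
v -2.555 -3.433 2.501
v -2.602 -2.7 2.186
v -3.738 -3.7 2.054
v -3.785 -2.967 1.739
v -3.278 -3.503 1.431
v -2.547 -3.337 1.708
v -3.793 -3.063 2.532
v -3.062 -2.897 2.809
v -3.215 -2.503 1.82
v -3.125 -3.897 2.42
v -2.88 -3.605 2.694
v -2.693 -3.765 2.294
v -2.952 -2.477 2.209
v -2.765 -2.637 1.809
v -2.474 -3.043 2.383
v -3.575 -3.763 2.431
v -3.388 -3.923 2.031
v -3.647 -2.635 1.946
v -3.46 -2.795 1.546
v -3.866 -3.357 1.857
v -3.162 -3.109 1.365
v -3.118 -3.807 1.665
v -3.568 -3.672 1.676
v -3.595 -3.241 1.491
v -2.732 -3.012 1.528
v -2.688 -3.709 1.827
v -2.442 -3.417 2.101
v -2.47 -2.987 1.916
v -2.867 -3.459 1.473
v -3.652 -2.691 2.413
v -3.608 -3.388 2.712
v -3.87 -3.413 2.324
v -3.898 -2.983 2.139
v -3.222 -2.593 2.575
v -3.178 -3.291 2.875
v -2.745 -3.159 2.749
v -2.772 -2.728 2.564
v -3.473 -2.941 2.767
v 2.128 -0.57 0.009
v 2.622 0.54 1.364
v 2.542 0.255 -0.818
v 3.036 1.366 0.536
v 3.464 -1.206 0.044
v 3.958 -0.095 1.398
v 3.878 -0.38 -0.784
v 4.372 0.73 0.571
v -2.136 2.554 -1.886
v -1.445 2.437 -1.158
v -2.453 1.15 -0.407
v -3.144 1.266 -1.134
v -1.91 2.912 -0.969
v -2.918 1.624 -0.217
v -2.48 3.219 -1.208
v -3.489 1.931 -0.457
v -2.89 3.215 -1.765
v -3.898 1.927 -1.013
v -2.947 2.901 -2.378
v -3.955 1.614 -1.626
v -2.624 2.425 -2.761
v -3.632 1.138 -2.009
v -2.073 2.009 -2.734
v -3.081 0.722 -1.983
v -1.551 1.848 -2.311
v -2.56 0.56 -1.559
v -1.303 2.017 -1.688
v -2.312 0.729 -0.937
f 2 4 1
f 5 2 1
f 1 4 3
f 3 5 1
f 2 8 4
f 6 2 5
f 6 8 2
f 4 8 3
f 7 5 3
f 3 8 7
f 7 6 5
f 8 6 7
f 9 46 25
f 46 20 49
f 25 49 14
f 46 49 25
f 9 25 21
f 25 14 26
f 21 26 10
f 25 26 21
f 9 21 30
f 21 10 31
f 30 31 16
f 21 31 30
f 9 30 42
f 30 16 45
f 42 45 19
f 30 45 42
f 9 42 46
f 42 19 50
f 46 50 20
f 42 50 46
f 10 26 37
f 26 14 40
f 37 40 18
f 26 40 37
f 14 49 27
f 49 20 48
f 27 48 13
f 49 48 27
f 20 50 47
f 50 19 43
f 47 43 11
f 50 43 47
f 19 45 44
f 45 16 32
f 44 32 15
f 45 32 44
f 16 31 36
f 31 10 33
f 36 33 17
f 31 33 36
f 12 38 24
f 38 18 39
f 24 39 13
f 38 39 24
f 12 24 22
f 24 13 23
f 22 23 11
f 24 23 22
f 12 22 29
f 22 11 28
f 29 28 15
f 22 28 29
f 12 29 34
f 29 15 35
f 34 35 17
f 29 35 34
f 12 34 38
f 34 17 41
f 38 41 18
f 34 41 38
f 13 39 27
f 39 18 40
f 27 40 14
f 39 40 27
f 11 23 47
f 23 13 48
f 47 48 20
f 23 48 47
f 15 28 44
f 28 11 43
f 44 43 19
f 28 43 44
f 17 35 36
f 35 15 32
f 36 32 16
f 35 32 36
f 18 41 37
f 41 17 33
f 37 33 10
f 41 33 37
f 52 54 51
f 55 52 51
f 51 54 53
f 53 55 51
f 52 58 54
f 56 52 55
f 56 58 52
f 54 58 53
f 57 55 53
f 53 58 57
f 57 56 55
f 58 56 57
f 60 59 63
f 60 63 61
f 61 63 64
f 61 64 62
f 63 59 65
f 63 65 64
f 64 65 66
f 64 66 62
f 65 59 67
f 65 67 66
f 66 67 68
f 66 68 62
f 67 59 69
f 67 69 68
f 68 69 70
f 68 70 62
f 69 59 71
f 69 71 70
f 70 71 72
f 70 72 62
f 71 59 73
f 71 73 72
f 72 73 74
f 72 74 62
f 73 59 75
f 73 75 74
f 74 75 76
f 74 76 62
f 75 59 77
f 75 77 76
f 76 77 78
f 76 78 62
f 77 59 60
f 77 60 78
f 78 60 61
f 78 61 62



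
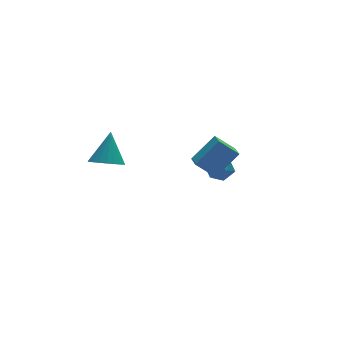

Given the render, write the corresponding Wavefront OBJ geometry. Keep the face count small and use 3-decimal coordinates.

v 0.132 -2.461 1.931
v 1.313 -2.393 3.138
v 0.376 -1.41 1.632
v 1.557 -1.342 2.839
v 0.963 -2.878 1.141
v 2.144 -2.81 2.348
v 1.207 -1.827 0.842
v 2.388 -1.759 2.049
v 2.89 2.961 -2.076
v 3.58 3.138 -1.692
v 3.5 2.002 -2.728
v 4.19 2.179 -2.344
v 3.573 1.851 -1.936
v 3.196 2.444 -1.533
v 3.884 2.696 -2.887
v 3.507 3.289 -2.484
v 4.195 2.975 -2.193
v 4.002 2.453 -1.605
v 3.078 2.687 -2.815
v 2.885 2.165 -2.227
v -2.798 1.235 0.514
v -2.106 0.695 0.571
v -2.242 2.105 2.026
v -1.973 0.967 0.365
v -1.983 1.286 0.186
v -2.134 1.596 0.063
v -2.4 1.843 0.018
v -2.734 1.986 0.059
v -3.08 1.999 0.179
v -3.377 1.879 0.357
v -3.573 1.649 0.562
v -3.636 1.347 0.759
v -3.554 1.025 0.913
v -3.341 0.74 0.999
v -3.034 0.541 1.001
v -2.686 0.462 0.918
v -2.358 0.516 0.766
f 2 4 1
f 5 2 1
f 1 4 3
f 3 5 1
f 2 8 4
f 6 2 5
f 6 8 2
f 4 8 3
f 7 5 3
f 3 8 7
f 7 6 5
f 8 6 7
f 9 20 14
f 9 14 10
f 9 10 16
f 9 16 19
f 9 19 20
f 10 14 18
f 14 20 13
f 20 19 11
f 19 16 15
f 16 10 17
f 12 18 13
f 12 13 11
f 12 11 15
f 12 15 17
f 12 17 18
f 13 18 14
f 11 13 20
f 15 11 19
f 17 15 16
f 18 17 10
f 22 21 24
f 22 24 23
f 24 21 25
f 24 25 23
f 25 21 26
f 25 26 23
f 26 21 27
f 26 27 23
f 27 21 28
f 27 28 23
f 28 21 29
f 28 29 23
f 29 21 30
f 29 30 23
f 30 21 31
f 30 31 23
f 31 21 32
f 31 32 23
f 32 21 33
f 32 33 23
f 33 21 34
f 33 34 23
f 34 21 35
f 34 35 23
f 35 21 36
f 35 36 23
f 36 21 37
f 36 37 23
f 37 21 22
f 37 22 23



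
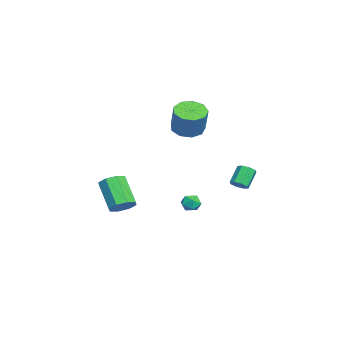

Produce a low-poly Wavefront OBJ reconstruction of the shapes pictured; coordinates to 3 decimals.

v -0.388 -0.012 2.632
v 0.387 -0.4 2.294
v 1.123 -0.216 3.77
v 0.348 0.172 4.108
v 0.403 0.23 2.207
v 1.139 0.414 3.684
v 0.049 0.747 2.319
v 0.785 0.931 3.796
v -0.509 0.909 2.578
v 0.227 1.092 4.054
v -1.011 0.639 2.861
v -0.275 0.823 4.338
v -1.221 0.066 3.038
v -0.485 0.249 4.514
v -1.042 -0.545 3.024
v -0.306 -0.361 4.5
v -0.556 -0.905 2.827
v 0.18 -0.722 4.303
v 0.008 -0.848 2.538
v 0.744 -0.664 4.015
v 0.259 -3.425 -3
v 0.755 -3.126 -2.449
v -0.443 -3.796 -1.008
v -0.939 -4.095 -1.56
v 0.326 -2.725 -2.619
v -0.872 -3.395 -1.179
v -0.143 -2.733 -3.013
v -1.341 -3.404 -1.572
v -0.376 -3.147 -3.399
v -1.574 -3.818 -1.959
v -0.237 -3.724 -3.552
v -1.435 -4.394 -2.111
v 0.192 -4.125 -3.381
v -1.006 -4.795 -1.941
v 0.661 -4.116 -2.988
v -0.537 -4.787 -1.547
v 0.894 -3.702 -2.601
v -0.304 -4.373 -1.161
v 3.757 2.779 0.113
v 4.059 2.536 0.459
v 3.365 2.918 1.333
v 3.063 3.161 0.987
v 4.178 2.909 0.39
v 3.483 3.292 1.264
v 4.049 3.206 0.158
v 3.355 3.589 1.032
v 3.75 3.253 -0.1
v 3.056 3.636 0.774
v 3.455 3.022 -0.233
v 2.761 3.404 0.641
v 3.337 2.648 -0.164
v 2.642 3.031 0.71
v 3.465 2.351 0.068
v 2.771 2.734 0.942
v 3.764 2.304 0.326
v 3.07 2.687 1.2
v -2.884 0.525 -3.812
v -2.465 0.397 -4.281
v -2.475 -0.237 -3.239
v -2.056 -0.365 -3.708
v -2.008 0.181 -3.375
v -2.26 0.652 -3.73
v -2.68 -0.492 -3.79
v -2.932 -0.021 -4.145
v -2.339 -0.232 -4.268
v -1.924 0.184 -4.011
v -3.016 -0.024 -3.509
v -2.601 0.392 -3.252
f 2 1 5
f 2 5 3
f 3 5 6
f 3 6 4
f 5 1 7
f 5 7 6
f 6 7 8
f 6 8 4
f 7 1 9
f 7 9 8
f 8 9 10
f 8 10 4
f 9 1 11
f 9 11 10
f 10 11 12
f 10 12 4
f 11 1 13
f 11 13 12
f 12 13 14
f 12 14 4
f 13 1 15
f 13 15 14
f 14 15 16
f 14 16 4
f 15 1 17
f 15 17 16
f 16 17 18
f 16 18 4
f 17 1 19
f 17 19 18
f 18 19 20
f 18 20 4
f 19 1 2
f 19 2 20
f 20 2 3
f 20 3 4
f 22 21 25
f 22 25 23
f 23 25 26
f 23 26 24
f 25 21 27
f 25 27 26
f 26 27 28
f 26 28 24
f 27 21 29
f 27 29 28
f 28 29 30
f 28 30 24
f 29 21 31
f 29 31 30
f 30 31 32
f 30 32 24
f 31 21 33
f 31 33 32
f 32 33 34
f 32 34 24
f 33 21 35
f 33 35 34
f 34 35 36
f 34 36 24
f 35 21 37
f 35 37 36
f 36 37 38
f 36 38 24
f 37 21 22
f 37 22 38
f 38 22 23
f 38 23 24
f 40 39 43
f 40 43 41
f 41 43 44
f 41 44 42
f 43 39 45
f 43 45 44
f 44 45 46
f 44 46 42
f 45 39 47
f 45 47 46
f 46 47 48
f 46 48 42
f 47 39 49
f 47 49 48
f 48 49 50
f 48 50 42
f 49 39 51
f 49 51 50
f 50 51 52
f 50 52 42
f 51 39 53
f 51 53 52
f 52 53 54
f 52 54 42
f 53 39 55
f 53 55 54
f 54 55 56
f 54 56 42
f 55 39 40
f 55 40 56
f 56 40 41
f 56 41 42
f 57 68 62
f 57 62 58
f 57 58 64
f 57 64 67
f 57 67 68
f 58 62 66
f 62 68 61
f 68 67 59
f 67 64 63
f 64 58 65
f 60 66 61
f 60 61 59
f 60 59 63
f 60 63 65
f 60 65 66
f 61 66 62
f 59 61 68
f 63 59 67
f 65 63 64
f 66 65 58



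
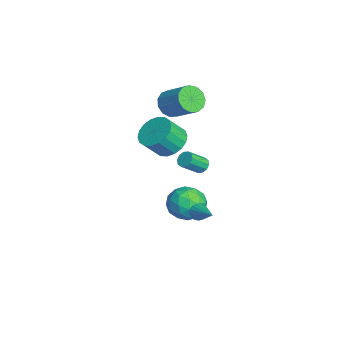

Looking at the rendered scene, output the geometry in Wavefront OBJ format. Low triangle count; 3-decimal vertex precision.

v -1.184 0.07 0.712
v -0.506 0.789 1.068
v -0.159 -0.071 2.144
v -0.836 -0.79 1.788
v -0.903 0.902 1.287
v -0.556 0.043 2.363
v -1.355 0.851 1.392
v -1.008 -0.009 2.468
v -1.774 0.645 1.363
v -1.427 -0.215 2.438
v -2.075 0.325 1.204
v -1.728 -0.534 2.28
v -2.2 -0.045 0.948
v -1.853 -0.905 2.024
v -2.124 -0.393 0.646
v -1.777 -1.253 1.721
v -1.861 -0.649 0.356
v -1.514 -1.509 1.432
v -1.464 -0.763 0.137
v -1.117 -1.622 1.213
v -1.012 -0.711 0.032
v -0.665 -1.571 1.108
v -0.593 -0.505 0.062
v -0.246 -1.365 1.137
v -0.292 -0.186 0.22
v 0.055 -1.045 1.296
v -0.167 0.185 0.476
v 0.18 -0.675 1.552
v -0.243 0.533 0.779
v 0.104 -0.327 1.854
v -0.864 1.257 -4.477
v 0.242 1.337 -4.229
v -1.142 0.303 -2.931
v -0.036 0.383 -2.683
v -0.694 1.308 -2.648
v -0.523 1.897 -3.603
v -0.377 -0.257 -3.557
v -0.206 0.332 -4.512
v 0.542 0.401 -3.66
v 0.346 1.368 -3.099
v -1.246 0.272 -4.061
v -1.442 1.239 -3.5
v -0.287 1.381 -4.488
v -0.613 0.259 -2.672
v -1 0.803 -2.651
v -0.35 0.85 -2.505
v -0.736 1.71 -4.121
v -0.086 1.757 -3.975
v -0.636 1.74 -3.046
v -0.814 -0.117 -3.185
v -0.164 -0.07 -3.039
v -0.55 0.79 -4.655
v 0.1 0.837 -4.509
v -0.264 -0.1 -4.114
v 0.54 0.878 -4.009
v 0.376 0.317 -3.1
v 0.176 -0.06 -3.614
v 0.277 0.287 -4.175
v 0.425 1.446 -3.678
v 0.261 0.885 -2.77
v -0.125 1.429 -2.749
v -0.025 1.775 -3.31
v 0.601 0.896 -3.344
v -1.161 0.755 -4.39
v -1.325 0.194 -3.482
v -0.875 -0.135 -3.85
v -0.775 0.211 -4.411
v -1.276 1.323 -4.06
v -1.44 0.762 -3.151
v -1.177 1.353 -2.985
v -1.076 1.7 -3.546
v -1.501 0.744 -3.816
v 2.807 1.067 -1.94
v 3.085 0.819 -2.303
v 4.253 1.573 -1.18
v 3.054 1.048 -2.397
v 2.966 1.28 -2.386
v 2.843 1.464 -2.273
v 2.711 1.557 -2.083
v 2.601 1.537 -1.861
v 2.538 1.41 -1.656
v 2.537 1.204 -1.517
v 2.598 0.966 -1.474
v 2.707 0.752 -1.538
v 2.838 0.609 -1.694
v 2.963 0.572 -1.906
v 3.052 0.647 -2.126
v -3.585 0.338 2.081
v -2.91 -0.176 1.813
v -1.78 0.788 2.811
v -2.455 1.302 3.079
v -2.94 0.201 1.483
v -1.81 1.164 2.482
v -3.175 0.621 1.343
v -2.045 1.585 2.342
v -3.54 0.952 1.438
v -2.41 1.915 2.436
v -3.92 1.087 1.736
v -2.789 2.051 2.735
v -4.193 0.985 2.144
v -3.062 1.949 3.143
v -4.273 0.678 2.532
v -3.143 1.642 3.53
v -4.135 0.262 2.777
v -3.004 1.226 3.775
v -3.822 -0.129 2.8
v -2.692 0.835 3.799
v -3.435 -0.372 2.596
v -2.304 0.592 3.594
v -3.094 -0.39 2.227
v -1.964 0.574 3.226
v -1.621 1.722 -1.497
v -1.351 1.501 -1.882
v -0.889 0.577 -1.029
v -1.159 0.798 -0.643
v -1.164 1.722 -1.744
v -0.701 0.799 -0.89
v -1.151 1.944 -1.512
v -0.689 1.02 -0.658
v -1.318 2.08 -1.273
v -0.856 1.157 -0.42
v -1.601 2.08 -1.12
v -1.138 1.156 -0.267
v -1.891 1.943 -1.111
v -1.429 1.019 -0.258
v -2.079 1.721 -1.25
v -1.616 0.798 -0.396
v -2.091 1.5 -1.482
v -1.629 0.576 -0.628
v -1.924 1.363 -1.72
v -1.462 0.44 -0.867
v -1.642 1.364 -1.873
v -1.179 0.44 -1.02
f 2 1 5
f 2 5 3
f 3 5 6
f 3 6 4
f 5 1 7
f 5 7 6
f 6 7 8
f 6 8 4
f 7 1 9
f 7 9 8
f 8 9 10
f 8 10 4
f 9 1 11
f 9 11 10
f 10 11 12
f 10 12 4
f 11 1 13
f 11 13 12
f 12 13 14
f 12 14 4
f 13 1 15
f 13 15 14
f 14 15 16
f 14 16 4
f 15 1 17
f 15 17 16
f 16 17 18
f 16 18 4
f 17 1 19
f 17 19 18
f 18 19 20
f 18 20 4
f 19 1 21
f 19 21 20
f 20 21 22
f 20 22 4
f 21 1 23
f 21 23 22
f 22 23 24
f 22 24 4
f 23 1 25
f 23 25 24
f 24 25 26
f 24 26 4
f 25 1 27
f 25 27 26
f 26 27 28
f 26 28 4
f 27 1 29
f 27 29 28
f 28 29 30
f 28 30 4
f 29 1 2
f 29 2 30
f 30 2 3
f 30 3 4
f 31 68 47
f 68 42 71
f 47 71 36
f 68 71 47
f 31 47 43
f 47 36 48
f 43 48 32
f 47 48 43
f 31 43 52
f 43 32 53
f 52 53 38
f 43 53 52
f 31 52 64
f 52 38 67
f 64 67 41
f 52 67 64
f 31 64 68
f 64 41 72
f 68 72 42
f 64 72 68
f 32 48 59
f 48 36 62
f 59 62 40
f 48 62 59
f 36 71 49
f 71 42 70
f 49 70 35
f 71 70 49
f 42 72 69
f 72 41 65
f 69 65 33
f 72 65 69
f 41 67 66
f 67 38 54
f 66 54 37
f 67 54 66
f 38 53 58
f 53 32 55
f 58 55 39
f 53 55 58
f 34 60 46
f 60 40 61
f 46 61 35
f 60 61 46
f 34 46 44
f 46 35 45
f 44 45 33
f 46 45 44
f 34 44 51
f 44 33 50
f 51 50 37
f 44 50 51
f 34 51 56
f 51 37 57
f 56 57 39
f 51 57 56
f 34 56 60
f 56 39 63
f 60 63 40
f 56 63 60
f 35 61 49
f 61 40 62
f 49 62 36
f 61 62 49
f 33 45 69
f 45 35 70
f 69 70 42
f 45 70 69
f 37 50 66
f 50 33 65
f 66 65 41
f 50 65 66
f 39 57 58
f 57 37 54
f 58 54 38
f 57 54 58
f 40 63 59
f 63 39 55
f 59 55 32
f 63 55 59
f 74 73 76
f 74 76 75
f 76 73 77
f 76 77 75
f 77 73 78
f 77 78 75
f 78 73 79
f 78 79 75
f 79 73 80
f 79 80 75
f 80 73 81
f 80 81 75
f 81 73 82
f 81 82 75
f 82 73 83
f 82 83 75
f 83 73 84
f 83 84 75
f 84 73 85
f 84 85 75
f 85 73 86
f 85 86 75
f 86 73 87
f 86 87 75
f 87 73 74
f 87 74 75
f 89 88 92
f 89 92 90
f 90 92 93
f 90 93 91
f 92 88 94
f 92 94 93
f 93 94 95
f 93 95 91
f 94 88 96
f 94 96 95
f 95 96 97
f 95 97 91
f 96 88 98
f 96 98 97
f 97 98 99
f 97 99 91
f 98 88 100
f 98 100 99
f 99 100 101
f 99 101 91
f 100 88 102
f 100 102 101
f 101 102 103
f 101 103 91
f 102 88 104
f 102 104 103
f 103 104 105
f 103 105 91
f 104 88 106
f 104 106 105
f 105 106 107
f 105 107 91
f 106 88 108
f 106 108 107
f 107 108 109
f 107 109 91
f 108 88 110
f 108 110 109
f 109 110 111
f 109 111 91
f 110 88 89
f 110 89 111
f 111 89 90
f 111 90 91
f 113 112 116
f 113 116 114
f 114 116 117
f 114 117 115
f 116 112 118
f 116 118 117
f 117 118 119
f 117 119 115
f 118 112 120
f 118 120 119
f 119 120 121
f 119 121 115
f 120 112 122
f 120 122 121
f 121 122 123
f 121 123 115
f 122 112 124
f 122 124 123
f 123 124 125
f 123 125 115
f 124 112 126
f 124 126 125
f 125 126 127
f 125 127 115
f 126 112 128
f 126 128 127
f 127 128 129
f 127 129 115
f 128 112 130
f 128 130 129
f 129 130 131
f 129 131 115
f 130 112 132
f 130 132 131
f 131 132 133
f 131 133 115
f 132 112 113
f 132 113 133
f 133 113 114
f 133 114 115



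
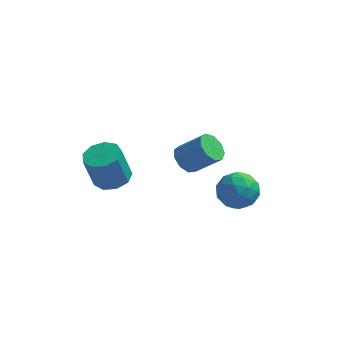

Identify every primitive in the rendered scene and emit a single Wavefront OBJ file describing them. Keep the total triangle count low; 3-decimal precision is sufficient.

v 0.755 3.638 -2.795
v 1.334 3.282 -3.473
v 2.785 3.146 -2.163
v 2.205 3.502 -1.485
v 1.381 3.937 -3.458
v 2.832 3.801 -2.148
v 1.136 4.451 -3.133
v 2.587 4.316 -1.822
v 0.712 4.586 -2.65
v 2.163 4.45 -1.339
v 0.308 4.276 -2.235
v 1.759 4.141 -0.924
v 0.113 3.668 -2.082
v 1.564 3.533 -0.771
v 0.218 3.046 -2.263
v 1.669 2.91 -0.952
v 0.575 2.7 -2.693
v 2.026 2.565 -1.382
v 1.015 2.793 -3.171
v 2.466 2.658 -1.86
v -2.247 -1.597 -0.362
v -1.632 -0.789 -0.095
v -2.098 -1.096 1.909
v -2.713 -1.903 1.642
v -2.301 -0.558 -0.215
v -2.767 -0.865 1.788
v -2.945 -0.814 -0.404
v -3.412 -1.121 1.599
v -3.263 -1.435 -0.573
v -3.729 -1.742 1.43
v -3.105 -2.133 -0.644
v -3.571 -2.44 1.36
v -2.545 -2.579 -0.582
v -3.012 -2.886 1.422
v -1.846 -2.566 -0.417
v -2.313 -2.873 1.587
v -1.335 -2.099 -0.227
v -1.801 -2.406 1.777
v -1.25 -1.397 -0.099
v -1.716 -1.704 1.904
v 2.875 1.908 -2.835
v 3.713 2.351 -3.651
v 4.047 0.289 -2.509
v 4.885 0.732 -3.325
v 4.713 1.312 -2.23
v 3.988 2.312 -2.431
v 3.772 0.328 -3.729
v 3.047 1.328 -3.93
v 4.267 1.374 -4.204
v 4.849 1.982 -3.277
v 2.911 0.658 -2.883
v 3.493 1.266 -1.956
v 3.191 2.271 -3.271
v 4.569 0.369 -2.889
v 4.468 0.709 -2.245
v 4.96 0.97 -2.725
v 3.353 2.248 -2.554
v 3.845 2.509 -3.034
v 4.433 1.898 -2.199
v 3.915 0.131 -3.126
v 4.407 0.392 -3.606
v 2.8 1.67 -3.435
v 3.292 1.931 -3.915
v 3.327 0.742 -3.961
v 4.01 1.958 -4.076
v 4.699 1.007 -3.885
v 4.044 0.769 -4.122
v 3.618 1.357 -4.24
v 4.351 2.315 -3.532
v 5.04 1.364 -3.34
v 4.939 1.704 -2.696
v 4.513 2.292 -2.815
v 4.677 1.741 -3.857
v 2.72 1.276 -2.82
v 3.409 0.325 -2.628
v 3.247 0.348 -3.345
v 2.821 0.936 -3.464
v 3.061 1.633 -2.275
v 3.75 0.682 -2.084
v 4.142 1.283 -1.92
v 3.716 1.871 -2.038
v 3.083 0.899 -2.303
f 2 1 5
f 2 5 3
f 3 5 6
f 3 6 4
f 5 1 7
f 5 7 6
f 6 7 8
f 6 8 4
f 7 1 9
f 7 9 8
f 8 9 10
f 8 10 4
f 9 1 11
f 9 11 10
f 10 11 12
f 10 12 4
f 11 1 13
f 11 13 12
f 12 13 14
f 12 14 4
f 13 1 15
f 13 15 14
f 14 15 16
f 14 16 4
f 15 1 17
f 15 17 16
f 16 17 18
f 16 18 4
f 17 1 19
f 17 19 18
f 18 19 20
f 18 20 4
f 19 1 2
f 19 2 20
f 20 2 3
f 20 3 4
f 22 21 25
f 22 25 23
f 23 25 26
f 23 26 24
f 25 21 27
f 25 27 26
f 26 27 28
f 26 28 24
f 27 21 29
f 27 29 28
f 28 29 30
f 28 30 24
f 29 21 31
f 29 31 30
f 30 31 32
f 30 32 24
f 31 21 33
f 31 33 32
f 32 33 34
f 32 34 24
f 33 21 35
f 33 35 34
f 34 35 36
f 34 36 24
f 35 21 37
f 35 37 36
f 36 37 38
f 36 38 24
f 37 21 39
f 37 39 38
f 38 39 40
f 38 40 24
f 39 21 22
f 39 22 40
f 40 22 23
f 40 23 24
f 41 78 57
f 78 52 81
f 57 81 46
f 78 81 57
f 41 57 53
f 57 46 58
f 53 58 42
f 57 58 53
f 41 53 62
f 53 42 63
f 62 63 48
f 53 63 62
f 41 62 74
f 62 48 77
f 74 77 51
f 62 77 74
f 41 74 78
f 74 51 82
f 78 82 52
f 74 82 78
f 42 58 69
f 58 46 72
f 69 72 50
f 58 72 69
f 46 81 59
f 81 52 80
f 59 80 45
f 81 80 59
f 52 82 79
f 82 51 75
f 79 75 43
f 82 75 79
f 51 77 76
f 77 48 64
f 76 64 47
f 77 64 76
f 48 63 68
f 63 42 65
f 68 65 49
f 63 65 68
f 44 70 56
f 70 50 71
f 56 71 45
f 70 71 56
f 44 56 54
f 56 45 55
f 54 55 43
f 56 55 54
f 44 54 61
f 54 43 60
f 61 60 47
f 54 60 61
f 44 61 66
f 61 47 67
f 66 67 49
f 61 67 66
f 44 66 70
f 66 49 73
f 70 73 50
f 66 73 70
f 45 71 59
f 71 50 72
f 59 72 46
f 71 72 59
f 43 55 79
f 55 45 80
f 79 80 52
f 55 80 79
f 47 60 76
f 60 43 75
f 76 75 51
f 60 75 76
f 49 67 68
f 67 47 64
f 68 64 48
f 67 64 68
f 50 73 69
f 73 49 65
f 69 65 42
f 73 65 69



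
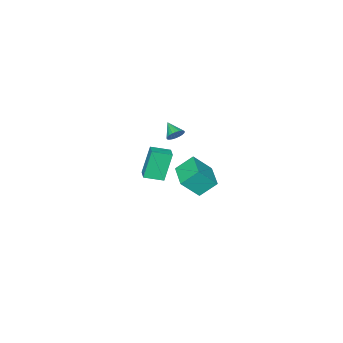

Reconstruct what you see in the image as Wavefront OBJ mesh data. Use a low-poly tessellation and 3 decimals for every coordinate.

v 3.525 0.034 2.76
v 2.868 0.045 4.543
v 4.034 0.664 2.944
v 3.376 0.674 4.726
v 4.364 -0.734 3.074
v 3.706 -0.724 4.856
v 4.872 -0.105 3.257
v 4.215 -0.094 5.04
v -0.689 -3.025 2.311
v -0.289 -2.91 2.715
v -0.951 -3.935 2.829
v -0.471 -2.808 2.803
v -0.686 -2.738 2.815
v -0.902 -2.713 2.751
v -1.085 -2.735 2.62
v -1.208 -2.801 2.442
v -1.252 -2.901 2.244
v -1.21 -3.02 2.056
v -1.089 -3.14 1.907
v -0.907 -3.242 1.819
v -0.692 -3.311 1.806
v -0.476 -3.336 1.871
v -0.293 -3.315 2.002
v -0.17 -3.248 2.18
v -0.126 -3.148 2.378
v -0.168 -3.029 2.566
v -3.899 -4.598 -4.365
v -2.928 -5.235 -3.069
v -4.768 -3.931 -3.385
v -3.797 -4.568 -2.089
v -2.863 -3.152 -4.431
v -1.892 -3.789 -3.135
v -3.732 -2.485 -3.451
v -2.761 -3.122 -2.155
f 2 4 1
f 5 2 1
f 1 4 3
f 3 5 1
f 2 8 4
f 6 2 5
f 6 8 2
f 4 8 3
f 7 5 3
f 3 8 7
f 7 6 5
f 8 6 7
f 10 9 12
f 10 12 11
f 12 9 13
f 12 13 11
f 13 9 14
f 13 14 11
f 14 9 15
f 14 15 11
f 15 9 16
f 15 16 11
f 16 9 17
f 16 17 11
f 17 9 18
f 17 18 11
f 18 9 19
f 18 19 11
f 19 9 20
f 19 20 11
f 20 9 21
f 20 21 11
f 21 9 22
f 21 22 11
f 22 9 23
f 22 23 11
f 23 9 24
f 23 24 11
f 24 9 25
f 24 25 11
f 25 9 26
f 25 26 11
f 26 9 10
f 26 10 11
f 28 30 27
f 31 28 27
f 27 30 29
f 29 31 27
f 28 34 30
f 32 28 31
f 32 34 28
f 30 34 29
f 33 31 29
f 29 34 33
f 33 32 31
f 34 32 33



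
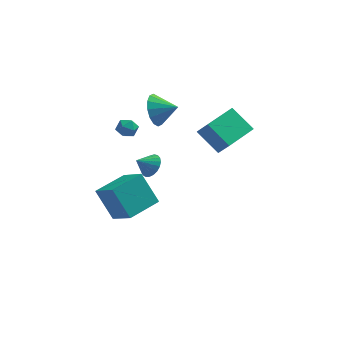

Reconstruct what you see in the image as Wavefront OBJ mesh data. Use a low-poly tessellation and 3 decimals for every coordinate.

v -0.49 3.701 2.502
v -0.062 4.037 1.569
v 0.71 3.439 2.958
v -0.085 4.494 1.891
v -0.216 4.738 2.376
v -0.421 4.704 2.895
v -0.644 4.402 3.309
v -0.826 3.911 3.507
v -0.918 3.365 3.435
v -0.895 2.908 3.113
v -0.764 2.664 2.628
v -0.559 2.697 2.109
v -0.336 3 1.695
v -0.154 3.49 1.497
v -2.296 2.126 2.348
v -1.695 2.077 2.074
v -2.105 1.243 2.926
v -1.504 1.194 2.652
v -1.637 1.689 3.072
v -1.755 2.234 2.715
v -2.045 1.086 2.285
v -2.163 1.631 1.928
v -1.54 1.434 2.035
v -1.288 1.806 2.522
v -2.512 1.514 2.478
v -2.26 1.886 2.965
v -2.391 -2.889 -1.193
v -3.305 -2.228 0.434
v -1.018 -1.506 -0.984
v -1.932 -0.845 0.643
v -1.428 -3.995 -0.203
v -2.342 -3.334 1.424
v -0.055 -2.612 0.006
v -0.969 -1.951 1.633
v -0.772 3.648 -2.026
v -0.274 3.717 -1.416
v -1.548 3.312 -1.354
v -0.412 4.015 -1.426
v -0.612 4.25 -1.539
v -0.839 4.38 -1.737
v -1.055 4.384 -1.985
v -1.222 4.261 -2.239
v -1.311 4.032 -2.457
v -1.307 3.736 -2.6
v -1.21 3.425 -2.644
v -1.037 3.153 -2.581
v -0.819 2.966 -2.422
v -0.592 2.897 -2.194
v -0.397 2.958 -1.937
v -0.266 3.139 -1.696
v -0.223 3.407 -1.511
v 1.738 2.14 1.946
v 2.306 1.597 2.932
v 3.008 3.778 2.116
v 3.576 3.236 3.101
v 2.884 1.364 0.859
v 3.452 0.822 1.844
v 4.154 3.003 1.028
v 4.722 2.46 2.014
f 2 1 4
f 2 4 3
f 4 1 5
f 4 5 3
f 5 1 6
f 5 6 3
f 6 1 7
f 6 7 3
f 7 1 8
f 7 8 3
f 8 1 9
f 8 9 3
f 9 1 10
f 9 10 3
f 10 1 11
f 10 11 3
f 11 1 12
f 11 12 3
f 12 1 13
f 12 13 3
f 13 1 14
f 13 14 3
f 14 1 2
f 14 2 3
f 15 26 20
f 15 20 16
f 15 16 22
f 15 22 25
f 15 25 26
f 16 20 24
f 20 26 19
f 26 25 17
f 25 22 21
f 22 16 23
f 18 24 19
f 18 19 17
f 18 17 21
f 18 21 23
f 18 23 24
f 19 24 20
f 17 19 26
f 21 17 25
f 23 21 22
f 24 23 16
f 28 30 27
f 31 28 27
f 27 30 29
f 29 31 27
f 28 34 30
f 32 28 31
f 32 34 28
f 30 34 29
f 33 31 29
f 29 34 33
f 33 32 31
f 34 32 33
f 36 35 38
f 36 38 37
f 38 35 39
f 38 39 37
f 39 35 40
f 39 40 37
f 40 35 41
f 40 41 37
f 41 35 42
f 41 42 37
f 42 35 43
f 42 43 37
f 43 35 44
f 43 44 37
f 44 35 45
f 44 45 37
f 45 35 46
f 45 46 37
f 46 35 47
f 46 47 37
f 47 35 48
f 47 48 37
f 48 35 49
f 48 49 37
f 49 35 50
f 49 50 37
f 50 35 51
f 50 51 37
f 51 35 36
f 51 36 37
f 53 55 52
f 56 53 52
f 52 55 54
f 54 56 52
f 53 59 55
f 57 53 56
f 57 59 53
f 55 59 54
f 58 56 54
f 54 59 58
f 58 57 56
f 59 57 58



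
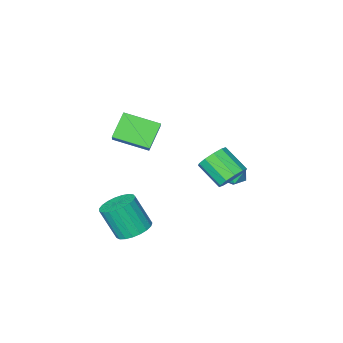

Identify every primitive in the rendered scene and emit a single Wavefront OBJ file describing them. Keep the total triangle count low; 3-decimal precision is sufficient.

v -1.945 0.679 -1.532
v -1.365 0.36 -1.495
v -2.295 -0.04 -2.245
v -1.715 -0.359 -2.208
v -2.13 -0.365 -1.692
v -1.914 0.08 -1.251
v -1.746 0.24 -2.489
v -1.53 0.685 -2.048
v -1.243 0.089 -2.086
v -1.48 -0.285 -1.594
v -2.18 0.605 -2.146
v -2.417 0.231 -1.654
v 3.266 0.053 -3.645
v 3.901 -0.397 -4.033
v 4.349 -1.064 -2.523
v 3.714 -0.613 -2.135
v 4.069 -0.089 -3.946
v 4.518 -0.756 -2.437
v 4.099 0.244 -3.808
v 4.547 -0.423 -2.299
v 3.984 0.544 -3.641
v 4.433 -0.123 -2.132
v 3.745 0.759 -3.475
v 4.194 0.093 -1.966
v 3.424 0.852 -3.339
v 3.872 0.186 -1.829
v 3.074 0.807 -3.255
v 3.523 0.141 -1.745
v 2.759 0.632 -3.238
v 3.207 -0.035 -1.729
v 2.53 0.356 -3.292
v 2.979 -0.31 -1.783
v 2.429 0.029 -3.407
v 2.878 -0.638 -1.898
v 2.473 -0.295 -3.563
v 2.921 -0.962 -2.053
v 2.653 -0.558 -3.733
v 3.102 -1.225 -2.223
v 2.94 -0.716 -3.888
v 3.388 -1.383 -2.378
v 3.283 -0.74 -4
v 3.731 -1.407 -2.491
v 3.623 -0.628 -4.052
v 4.071 -1.294 -2.542
v 2.537 -1.973 2.337
v 3.062 -1.059 3.213
v 1.368 -0.837 1.853
v 1.892 0.076 2.729
v 3.388 -1.516 1.351
v 3.912 -0.603 2.227
v 2.218 -0.381 0.867
v 2.743 0.533 1.743
v -0.938 1.407 -1.018
v -0.179 1.553 -1.119
v 0.158 0.379 -0.282
v -0.602 0.233 -0.182
v -0.325 1.791 -0.726
v 0.011 0.617 0.111
v -0.706 1.882 -0.445
v -0.37 0.709 0.392
v -1.176 1.792 -0.383
v -0.84 0.618 0.454
v -1.554 1.554 -0.564
v -1.218 0.381 0.273
v -1.698 1.261 -0.918
v -1.361 0.087 -0.081
v -1.551 1.023 -1.311
v -1.215 -0.151 -0.474
v -1.17 0.931 -1.592
v -0.834 -0.242 -0.755
v -0.7 1.022 -1.654
v -0.364 -0.152 -0.817
v -0.322 1.259 -1.473
v 0.014 0.086 -0.636
f 1 12 6
f 1 6 2
f 1 2 8
f 1 8 11
f 1 11 12
f 2 6 10
f 6 12 5
f 12 11 3
f 11 8 7
f 8 2 9
f 4 10 5
f 4 5 3
f 4 3 7
f 4 7 9
f 4 9 10
f 5 10 6
f 3 5 12
f 7 3 11
f 9 7 8
f 10 9 2
f 14 13 17
f 14 17 15
f 15 17 18
f 15 18 16
f 17 13 19
f 17 19 18
f 18 19 20
f 18 20 16
f 19 13 21
f 19 21 20
f 20 21 22
f 20 22 16
f 21 13 23
f 21 23 22
f 22 23 24
f 22 24 16
f 23 13 25
f 23 25 24
f 24 25 26
f 24 26 16
f 25 13 27
f 25 27 26
f 26 27 28
f 26 28 16
f 27 13 29
f 27 29 28
f 28 29 30
f 28 30 16
f 29 13 31
f 29 31 30
f 30 31 32
f 30 32 16
f 31 13 33
f 31 33 32
f 32 33 34
f 32 34 16
f 33 13 35
f 33 35 34
f 34 35 36
f 34 36 16
f 35 13 37
f 35 37 36
f 36 37 38
f 36 38 16
f 37 13 39
f 37 39 38
f 38 39 40
f 38 40 16
f 39 13 41
f 39 41 40
f 40 41 42
f 40 42 16
f 41 13 43
f 41 43 42
f 42 43 44
f 42 44 16
f 43 13 14
f 43 14 44
f 44 14 15
f 44 15 16
f 46 48 45
f 49 46 45
f 45 48 47
f 47 49 45
f 46 52 48
f 50 46 49
f 50 52 46
f 48 52 47
f 51 49 47
f 47 52 51
f 51 50 49
f 52 50 51
f 54 53 57
f 54 57 55
f 55 57 58
f 55 58 56
f 57 53 59
f 57 59 58
f 58 59 60
f 58 60 56
f 59 53 61
f 59 61 60
f 60 61 62
f 60 62 56
f 61 53 63
f 61 63 62
f 62 63 64
f 62 64 56
f 63 53 65
f 63 65 64
f 64 65 66
f 64 66 56
f 65 53 67
f 65 67 66
f 66 67 68
f 66 68 56
f 67 53 69
f 67 69 68
f 68 69 70
f 68 70 56
f 69 53 71
f 69 71 70
f 70 71 72
f 70 72 56
f 71 53 73
f 71 73 72
f 72 73 74
f 72 74 56
f 73 53 54
f 73 54 74
f 74 54 55
f 74 55 56



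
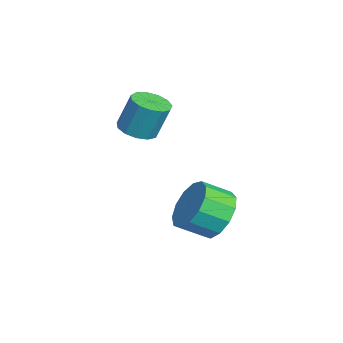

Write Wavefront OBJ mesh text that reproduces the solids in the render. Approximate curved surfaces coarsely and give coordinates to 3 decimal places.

v 1.18 -1.358 -3.951
v 2.075 -1.089 -3.73
v 2.214 -2.012 -3.168
v 1.32 -2.282 -3.389
v 1.756 -0.897 -3.337
v 1.896 -1.82 -2.775
v 1.255 -0.852 -3.139
v 1.395 -1.775 -2.577
v 0.73 -0.968 -3.199
v 0.87 -1.891 -2.636
v 0.348 -1.208 -3.497
v 0.488 -2.131 -2.935
v 0.23 -1.495 -3.94
v 0.37 -2.418 -3.377
v 0.414 -1.739 -4.386
v 0.554 -2.663 -3.824
v 0.841 -1.863 -4.694
v 0.981 -2.786 -4.132
v 1.376 -1.826 -4.767
v 1.515 -2.749 -4.204
v 1.848 -1.64 -4.58
v 1.988 -2.564 -4.018
v 2.109 -1.366 -4.194
v 2.249 -2.289 -3.631
v -0.643 -3.832 -1.14
v -0.083 -4.206 -1.045
v 0.003 -3.761 0.195
v -0.557 -3.388 0.1
v 0.035 -3.865 -1.175
v 0.121 -3.421 0.065
v -0.062 -3.514 -1.294
v 0.024 -3.07 -0.054
v -0.344 -3.264 -1.364
v -0.258 -2.82 -0.124
v -0.721 -3.195 -1.363
v -0.634 -2.75 -0.123
v -1.073 -3.327 -1.291
v -0.987 -2.883 -0.051
v -1.289 -3.62 -1.171
v -1.202 -3.176 0.069
v -1.299 -3.981 -1.041
v -1.213 -3.536 0.199
v -1.102 -4.294 -0.943
v -1.015 -3.849 0.297
v -0.759 -4.46 -0.907
v -0.672 -4.016 0.333
v -0.379 -4.428 -0.945
v -0.292 -3.983 0.295
f 2 1 5
f 2 5 3
f 3 5 6
f 3 6 4
f 5 1 7
f 5 7 6
f 6 7 8
f 6 8 4
f 7 1 9
f 7 9 8
f 8 9 10
f 8 10 4
f 9 1 11
f 9 11 10
f 10 11 12
f 10 12 4
f 11 1 13
f 11 13 12
f 12 13 14
f 12 14 4
f 13 1 15
f 13 15 14
f 14 15 16
f 14 16 4
f 15 1 17
f 15 17 16
f 16 17 18
f 16 18 4
f 17 1 19
f 17 19 18
f 18 19 20
f 18 20 4
f 19 1 21
f 19 21 20
f 20 21 22
f 20 22 4
f 21 1 23
f 21 23 22
f 22 23 24
f 22 24 4
f 23 1 2
f 23 2 24
f 24 2 3
f 24 3 4
f 26 25 29
f 26 29 27
f 27 29 30
f 27 30 28
f 29 25 31
f 29 31 30
f 30 31 32
f 30 32 28
f 31 25 33
f 31 33 32
f 32 33 34
f 32 34 28
f 33 25 35
f 33 35 34
f 34 35 36
f 34 36 28
f 35 25 37
f 35 37 36
f 36 37 38
f 36 38 28
f 37 25 39
f 37 39 38
f 38 39 40
f 38 40 28
f 39 25 41
f 39 41 40
f 40 41 42
f 40 42 28
f 41 25 43
f 41 43 42
f 42 43 44
f 42 44 28
f 43 25 45
f 43 45 44
f 44 45 46
f 44 46 28
f 45 25 47
f 45 47 46
f 46 47 48
f 46 48 28
f 47 25 26
f 47 26 48
f 48 26 27
f 48 27 28



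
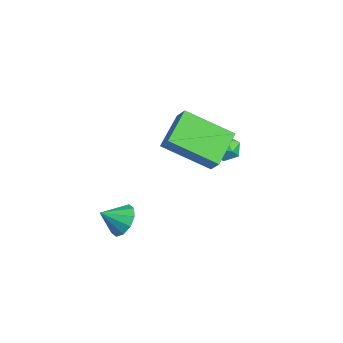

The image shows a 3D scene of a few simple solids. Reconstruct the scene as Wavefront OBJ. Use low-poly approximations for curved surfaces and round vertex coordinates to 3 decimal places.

v -1.238 1.998 -1.004
v -2.323 0.507 0.001
v -2.158 3.091 -0.377
v -3.243 1.6 0.628
v -0.717 2.06 -0.348
v -1.802 0.569 0.657
v -1.637 3.153 0.279
v -2.722 1.662 1.284
v -2.086 -1.098 -3.47
v -1.392 -1.093 -3.245
v -2.274 -1.902 -2.87
v -1.63 -0.829 -2.967
v -2.043 -0.669 -2.882
v -2.472 -0.672 -3.02
v -2.754 -0.838 -3.331
v -2.781 -1.104 -3.695
v -2.542 -1.368 -3.973
v -2.129 -1.528 -4.059
v -1.7 -1.525 -3.92
v -1.418 -1.359 -3.609
v -3.529 4.145 -2.256
v -3.167 4.135 -1.739
v -3.493 3.125 -2.301
v -3.131 3.115 -1.784
v -3.736 3.287 -1.742
v -3.759 3.917 -1.714
v -2.901 3.343 -2.326
v -2.924 3.973 -2.298
v -2.779 3.639 -1.783
v -3.295 3.605 -1.422
v -3.365 3.655 -2.618
v -3.881 3.621 -2.257
f 2 4 1
f 5 2 1
f 1 4 3
f 3 5 1
f 2 8 4
f 6 2 5
f 6 8 2
f 4 8 3
f 7 5 3
f 3 8 7
f 7 6 5
f 8 6 7
f 10 9 12
f 10 12 11
f 12 9 13
f 12 13 11
f 13 9 14
f 13 14 11
f 14 9 15
f 14 15 11
f 15 9 16
f 15 16 11
f 16 9 17
f 16 17 11
f 17 9 18
f 17 18 11
f 18 9 19
f 18 19 11
f 19 9 20
f 19 20 11
f 20 9 10
f 20 10 11
f 21 32 26
f 21 26 22
f 21 22 28
f 21 28 31
f 21 31 32
f 22 26 30
f 26 32 25
f 32 31 23
f 31 28 27
f 28 22 29
f 24 30 25
f 24 25 23
f 24 23 27
f 24 27 29
f 24 29 30
f 25 30 26
f 23 25 32
f 27 23 31
f 29 27 28
f 30 29 22

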